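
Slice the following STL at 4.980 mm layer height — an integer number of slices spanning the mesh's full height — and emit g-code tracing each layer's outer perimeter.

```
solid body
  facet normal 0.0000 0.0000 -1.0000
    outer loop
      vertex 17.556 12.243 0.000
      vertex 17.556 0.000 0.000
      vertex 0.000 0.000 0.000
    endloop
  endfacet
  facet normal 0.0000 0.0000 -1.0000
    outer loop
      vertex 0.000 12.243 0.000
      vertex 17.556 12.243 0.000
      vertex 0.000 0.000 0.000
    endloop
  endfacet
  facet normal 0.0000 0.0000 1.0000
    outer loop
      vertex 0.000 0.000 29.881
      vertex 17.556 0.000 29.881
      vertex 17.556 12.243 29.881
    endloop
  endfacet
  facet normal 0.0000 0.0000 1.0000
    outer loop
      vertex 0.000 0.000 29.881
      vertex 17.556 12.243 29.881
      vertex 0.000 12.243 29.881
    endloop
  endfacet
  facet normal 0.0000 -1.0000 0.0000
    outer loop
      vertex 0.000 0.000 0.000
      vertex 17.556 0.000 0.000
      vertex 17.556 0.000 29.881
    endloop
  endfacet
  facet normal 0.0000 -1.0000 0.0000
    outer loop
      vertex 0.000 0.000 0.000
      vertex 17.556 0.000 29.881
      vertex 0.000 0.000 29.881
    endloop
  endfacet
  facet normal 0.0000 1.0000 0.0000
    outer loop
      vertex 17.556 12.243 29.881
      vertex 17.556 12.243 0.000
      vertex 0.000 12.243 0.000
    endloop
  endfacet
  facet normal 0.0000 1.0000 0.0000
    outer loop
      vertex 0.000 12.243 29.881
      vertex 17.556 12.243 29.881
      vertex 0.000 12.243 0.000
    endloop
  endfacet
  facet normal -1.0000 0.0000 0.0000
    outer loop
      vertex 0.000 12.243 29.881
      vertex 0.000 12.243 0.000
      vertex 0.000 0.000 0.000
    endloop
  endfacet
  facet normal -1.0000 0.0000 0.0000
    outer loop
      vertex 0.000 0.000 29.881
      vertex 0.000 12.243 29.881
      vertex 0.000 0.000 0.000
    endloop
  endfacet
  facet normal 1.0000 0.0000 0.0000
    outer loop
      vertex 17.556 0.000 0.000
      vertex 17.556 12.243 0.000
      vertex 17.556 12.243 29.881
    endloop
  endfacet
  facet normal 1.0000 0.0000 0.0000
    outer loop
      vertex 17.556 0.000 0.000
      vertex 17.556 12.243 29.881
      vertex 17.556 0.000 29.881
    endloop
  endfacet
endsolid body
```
; perimeter-only toolpath
G21 ; units = mm
G90 ; absolute positioning
G28 ; home
; layer 1
G0 Z4.980
G0 X0.000 Y0.000
G1 X17.556 Y0.000
G1 X17.556 Y12.243
G1 X0.000 Y12.243
G1 X0.000 Y0.000
; layer 2
G0 Z9.960
G0 X0.000 Y0.000
G1 X17.556 Y0.000
G1 X17.556 Y12.243
G1 X0.000 Y12.243
G1 X0.000 Y0.000
; layer 3
G0 Z14.941
G0 X0.000 Y0.000
G1 X17.556 Y0.000
G1 X17.556 Y12.243
G1 X0.000 Y12.243
G1 X0.000 Y0.000
; layer 4
G0 Z19.921
G0 X0.000 Y0.000
G1 X17.556 Y0.000
G1 X17.556 Y12.243
G1 X0.000 Y12.243
G1 X0.000 Y0.000
; layer 5
G0 Z24.901
G0 X0.000 Y0.000
G1 X17.556 Y0.000
G1 X17.556 Y12.243
G1 X0.000 Y12.243
G1 X0.000 Y0.000
; layer 6
G0 Z29.881
G0 X0.000 Y0.000
G1 X17.556 Y0.000
G1 X17.556 Y12.243
G1 X0.000 Y12.243
G1 X0.000 Y0.000
M2 ; end

The solid is a rectangular box, roughly 17.6 × 12.2 mm footprint and 29.9 mm tall. Slicing at Δz = 4.980 mm — 6 equal slices spanning the solid's height, so layer i sits at z = i·h/6 — gives 6 non-empty perimeters. Each is a 4-segment closed polygon; G0 lifts to the layer z and rapids to the start vertex, then G1 traces the edges.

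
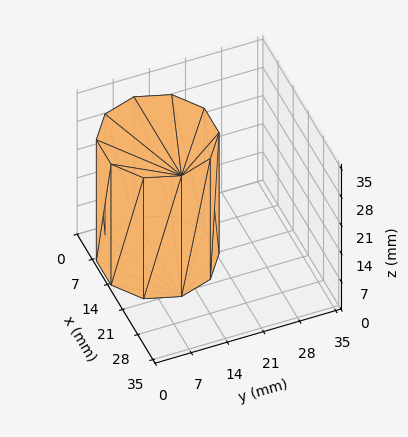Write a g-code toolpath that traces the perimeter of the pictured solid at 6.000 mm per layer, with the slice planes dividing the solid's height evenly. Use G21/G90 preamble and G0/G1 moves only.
Reading the render: the shape is a regular 10-sided prism (a cylinder approximated with 10 flat sides), circumscribed radius ≈ 11 mm, height ≈ 30 mm (dimensions read to the nearest mm from the axis ticks). For the g-code, the solid's height is divided into equal slices at the stated Δz and each level perimeter traced with G1 moves after a G0 lift.

; perimeter-only toolpath
G21 ; units = mm
G90 ; absolute positioning
G28 ; home
; layer 1
G0 Z6.000
G0 X22.000 Y11.000
G1 X19.899 Y17.466
G1 X14.399 Y21.462
G1 X7.601 Y21.462
G1 X2.101 Y17.466
G1 X0.000 Y11.000
G1 X2.101 Y4.534
G1 X7.601 Y0.538
G1 X14.399 Y0.538
G1 X19.899 Y4.534
G1 X22.000 Y11.000
; layer 2
G0 Z12.000
G0 X22.000 Y11.000
G1 X19.899 Y17.466
G1 X14.399 Y21.462
G1 X7.601 Y21.462
G1 X2.101 Y17.466
G1 X0.000 Y11.000
G1 X2.101 Y4.534
G1 X7.601 Y0.538
G1 X14.399 Y0.538
G1 X19.899 Y4.534
G1 X22.000 Y11.000
; layer 3
G0 Z18.000
G0 X22.000 Y11.000
G1 X19.899 Y17.466
G1 X14.399 Y21.462
G1 X7.601 Y21.462
G1 X2.101 Y17.466
G1 X0.000 Y11.000
G1 X2.101 Y4.534
G1 X7.601 Y0.538
G1 X14.399 Y0.538
G1 X19.899 Y4.534
G1 X22.000 Y11.000
; layer 4
G0 Z24.000
G0 X22.000 Y11.000
G1 X19.899 Y17.466
G1 X14.399 Y21.462
G1 X7.601 Y21.462
G1 X2.101 Y17.466
G1 X0.000 Y11.000
G1 X2.101 Y4.534
G1 X7.601 Y0.538
G1 X14.399 Y0.538
G1 X19.899 Y4.534
G1 X22.000 Y11.000
; layer 5
G0 Z30.000
G0 X22.000 Y11.000
G1 X19.899 Y17.466
G1 X14.399 Y21.462
G1 X7.601 Y21.462
G1 X2.101 Y17.466
G1 X0.000 Y11.000
G1 X2.101 Y4.534
G1 X7.601 Y0.538
G1 X14.399 Y0.538
G1 X19.899 Y4.534
G1 X22.000 Y11.000
M2 ; end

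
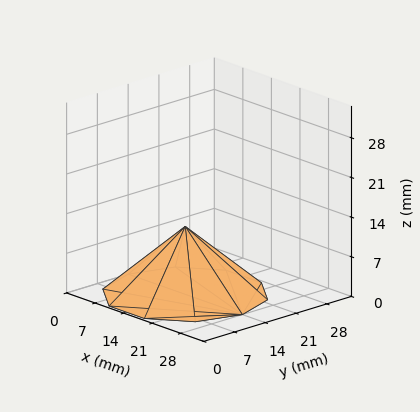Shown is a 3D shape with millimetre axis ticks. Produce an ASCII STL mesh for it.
Reading the render: the shape is a regular 10-sided pyramid, base circumscribed radius ≈ 14 mm, apex at z ≈ 12 mm (dimensions read to the nearest mm from the axis ticks). For the STL, each face is triangulated and given an outward normal.

solid part
  facet normal 0.0000 0.0000 -1.0000
    outer loop
      vertex 18.326 27.315 0.000
      vertex 25.326 22.229 0.000
      vertex 28.000 14.000 0.000
    endloop
  endfacet
  facet normal 0.0000 0.0000 -1.0000
    outer loop
      vertex 9.674 27.315 0.000
      vertex 18.326 27.315 0.000
      vertex 28.000 14.000 0.000
    endloop
  endfacet
  facet normal 0.0000 0.0000 -1.0000
    outer loop
      vertex 2.674 22.229 0.000
      vertex 9.674 27.315 0.000
      vertex 28.000 14.000 0.000
    endloop
  endfacet
  facet normal 0.0000 0.0000 -1.0000
    outer loop
      vertex 0.000 14.000 0.000
      vertex 2.674 22.229 0.000
      vertex 28.000 14.000 0.000
    endloop
  endfacet
  facet normal 0.0000 0.0000 -1.0000
    outer loop
      vertex 2.674 5.771 0.000
      vertex 0.000 14.000 0.000
      vertex 28.000 14.000 0.000
    endloop
  endfacet
  facet normal 0.0000 0.0000 -1.0000
    outer loop
      vertex 9.674 0.685 0.000
      vertex 2.674 5.771 0.000
      vertex 28.000 14.000 0.000
    endloop
  endfacet
  facet normal 0.0000 0.0000 -1.0000
    outer loop
      vertex 18.326 0.685 0.000
      vertex 9.674 0.685 0.000
      vertex 28.000 14.000 0.000
    endloop
  endfacet
  facet normal 0.0000 0.0000 -1.0000
    outer loop
      vertex 25.326 5.771 0.000
      vertex 18.326 0.685 0.000
      vertex 28.000 14.000 0.000
    endloop
  endfacet
  facet normal 0.6367 0.2069 0.7428
    outer loop
      vertex 28.000 14.000 0.000
      vertex 25.326 22.229 0.000
      vertex 14.000 14.000 12.000
    endloop
  endfacet
  facet normal 0.3935 0.5416 0.7428
    outer loop
      vertex 25.326 22.229 0.000
      vertex 18.326 27.315 0.000
      vertex 14.000 14.000 12.000
    endloop
  endfacet
  facet normal 0.0000 0.6695 0.7428
    outer loop
      vertex 18.326 27.315 0.000
      vertex 9.674 27.315 0.000
      vertex 14.000 14.000 12.000
    endloop
  endfacet
  facet normal -0.3935 0.5416 0.7428
    outer loop
      vertex 9.674 27.315 0.000
      vertex 2.674 22.229 0.000
      vertex 14.000 14.000 12.000
    endloop
  endfacet
  facet normal -0.6367 0.2069 0.7428
    outer loop
      vertex 2.674 22.229 0.000
      vertex 0.000 14.000 0.000
      vertex 14.000 14.000 12.000
    endloop
  endfacet
  facet normal -0.6367 -0.2069 0.7428
    outer loop
      vertex 0.000 14.000 0.000
      vertex 2.674 5.771 0.000
      vertex 14.000 14.000 12.000
    endloop
  endfacet
  facet normal -0.3935 -0.5416 0.7428
    outer loop
      vertex 2.674 5.771 0.000
      vertex 9.674 0.685 0.000
      vertex 14.000 14.000 12.000
    endloop
  endfacet
  facet normal 0.0000 -0.6695 0.7428
    outer loop
      vertex 9.674 0.685 0.000
      vertex 18.326 0.685 0.000
      vertex 14.000 14.000 12.000
    endloop
  endfacet
  facet normal 0.3935 -0.5416 0.7428
    outer loop
      vertex 18.326 0.685 0.000
      vertex 25.326 5.771 0.000
      vertex 14.000 14.000 12.000
    endloop
  endfacet
  facet normal 0.6367 -0.2069 0.7428
    outer loop
      vertex 25.326 5.771 0.000
      vertex 28.000 14.000 0.000
      vertex 14.000 14.000 12.000
    endloop
  endfacet
endsolid part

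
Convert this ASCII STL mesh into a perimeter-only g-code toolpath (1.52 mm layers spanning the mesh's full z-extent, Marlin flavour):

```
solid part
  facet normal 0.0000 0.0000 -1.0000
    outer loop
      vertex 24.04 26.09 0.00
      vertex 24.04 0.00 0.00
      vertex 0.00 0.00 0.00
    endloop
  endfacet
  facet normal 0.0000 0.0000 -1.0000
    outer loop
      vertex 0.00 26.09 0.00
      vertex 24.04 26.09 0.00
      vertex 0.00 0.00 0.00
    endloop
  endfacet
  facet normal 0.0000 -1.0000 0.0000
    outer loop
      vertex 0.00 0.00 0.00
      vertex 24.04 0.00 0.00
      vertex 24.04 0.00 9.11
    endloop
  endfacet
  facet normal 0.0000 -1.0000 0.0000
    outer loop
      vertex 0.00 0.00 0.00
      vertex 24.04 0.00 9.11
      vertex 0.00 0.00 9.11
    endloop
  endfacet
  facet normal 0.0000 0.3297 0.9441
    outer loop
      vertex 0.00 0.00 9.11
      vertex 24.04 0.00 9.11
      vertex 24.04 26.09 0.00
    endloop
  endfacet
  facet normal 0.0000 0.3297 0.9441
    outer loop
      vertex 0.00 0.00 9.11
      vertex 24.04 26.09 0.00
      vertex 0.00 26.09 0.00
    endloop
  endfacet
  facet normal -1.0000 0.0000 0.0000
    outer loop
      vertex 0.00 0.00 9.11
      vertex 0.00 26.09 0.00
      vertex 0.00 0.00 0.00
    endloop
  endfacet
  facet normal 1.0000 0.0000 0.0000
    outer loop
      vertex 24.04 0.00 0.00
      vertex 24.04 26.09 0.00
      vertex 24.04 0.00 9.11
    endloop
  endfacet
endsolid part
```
; perimeter-only toolpath
G21 ; units = mm
G90 ; absolute positioning
G28 ; home
; layer 1
G0 Z1.52
G0 X0.00 Y0.00
G1 X24.04 Y0.00
G1 X24.04 Y21.74
G1 X0.00 Y21.74
G1 X0.00 Y0.00
; layer 2
G0 Z3.04
G0 X0.00 Y0.00
G1 X24.04 Y0.00
G1 X24.04 Y17.39
G1 X0.00 Y17.39
G1 X0.00 Y0.00
; layer 3
G0 Z4.55
G0 X0.00 Y0.00
G1 X24.04 Y0.00
G1 X24.04 Y13.04
G1 X0.00 Y13.04
G1 X0.00 Y0.00
; layer 4
G0 Z6.07
G0 X0.00 Y0.00
G1 X24.04 Y0.00
G1 X24.04 Y8.70
G1 X0.00 Y8.70
G1 X0.00 Y0.00
; layer 5
G0 Z7.59
G0 X0.00 Y0.00
G1 X24.04 Y0.00
G1 X24.04 Y4.35
G1 X0.00 Y4.35
G1 X0.00 Y0.00
M2 ; end

The solid is a wedge (ramp): 24 × 26.1 mm base, rising to 9.11 mm along the y=0 edge and sloping linearly to z=0 at y=26.1. Slicing at Δz = 1.52 mm — 6 equal slices spanning the solid's height, so layer i sits at z = i·h/6 — gives 5 non-empty perimeters. Each is a 4-segment closed polygon; G0 lifts to the layer z and rapids to the start vertex, then G1 traces the edges. The cross-section shrinks linearly with z (the slice at the apex is degenerate and omitted).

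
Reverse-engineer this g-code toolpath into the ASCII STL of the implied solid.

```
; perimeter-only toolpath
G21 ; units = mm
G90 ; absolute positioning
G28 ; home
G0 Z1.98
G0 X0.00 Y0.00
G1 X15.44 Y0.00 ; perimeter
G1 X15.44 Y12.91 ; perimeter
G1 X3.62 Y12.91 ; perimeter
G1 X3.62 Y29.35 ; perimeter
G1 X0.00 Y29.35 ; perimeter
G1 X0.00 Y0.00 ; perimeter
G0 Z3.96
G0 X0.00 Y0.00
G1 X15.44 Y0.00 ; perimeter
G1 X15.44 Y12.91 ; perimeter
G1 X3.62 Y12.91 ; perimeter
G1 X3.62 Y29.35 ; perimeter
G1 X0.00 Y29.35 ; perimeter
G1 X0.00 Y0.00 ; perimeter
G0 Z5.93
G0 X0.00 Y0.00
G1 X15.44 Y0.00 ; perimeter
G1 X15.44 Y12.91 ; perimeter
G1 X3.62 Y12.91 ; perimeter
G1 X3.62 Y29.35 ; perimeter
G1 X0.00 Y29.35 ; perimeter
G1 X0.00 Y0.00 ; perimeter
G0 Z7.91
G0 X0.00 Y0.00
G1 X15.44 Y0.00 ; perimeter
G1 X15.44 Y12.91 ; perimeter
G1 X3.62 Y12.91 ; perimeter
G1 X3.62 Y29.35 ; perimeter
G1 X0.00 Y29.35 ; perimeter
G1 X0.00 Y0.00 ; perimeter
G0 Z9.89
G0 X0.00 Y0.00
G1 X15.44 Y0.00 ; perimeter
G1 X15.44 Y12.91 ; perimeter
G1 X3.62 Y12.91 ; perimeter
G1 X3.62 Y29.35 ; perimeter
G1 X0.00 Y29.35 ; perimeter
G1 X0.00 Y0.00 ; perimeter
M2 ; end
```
solid part
  facet normal 0.0000 0.0000 -1.0000
    outer loop
      vertex 15.44 12.91 0.00
      vertex 15.44 0.00 0.00
      vertex 0.00 0.00 0.00
    endloop
  endfacet
  facet normal 0.0000 0.0000 -1.0000
    outer loop
      vertex 3.62 12.91 0.00
      vertex 15.44 12.91 0.00
      vertex 0.00 0.00 0.00
    endloop
  endfacet
  facet normal 0.0000 0.0000 -1.0000
    outer loop
      vertex 3.62 29.35 0.00
      vertex 3.62 12.91 0.00
      vertex 0.00 0.00 0.00
    endloop
  endfacet
  facet normal 0.0000 0.0000 -1.0000
    outer loop
      vertex 0.00 29.35 0.00
      vertex 3.62 29.35 0.00
      vertex 0.00 0.00 0.00
    endloop
  endfacet
  facet normal 0.0000 0.0000 1.0000
    outer loop
      vertex 0.00 0.00 9.89
      vertex 15.44 0.00 9.89
      vertex 15.44 12.91 9.89
    endloop
  endfacet
  facet normal 0.0000 0.0000 1.0000
    outer loop
      vertex 0.00 0.00 9.89
      vertex 15.44 12.91 9.89
      vertex 3.62 12.91 9.89
    endloop
  endfacet
  facet normal 0.0000 0.0000 1.0000
    outer loop
      vertex 0.00 0.00 9.89
      vertex 3.62 12.91 9.89
      vertex 3.62 29.35 9.89
    endloop
  endfacet
  facet normal 0.0000 0.0000 1.0000
    outer loop
      vertex 0.00 0.00 9.89
      vertex 3.62 29.35 9.89
      vertex 0.00 29.35 9.89
    endloop
  endfacet
  facet normal 0.0000 -1.0000 0.0000
    outer loop
      vertex 0.00 0.00 0.00
      vertex 15.44 0.00 0.00
      vertex 15.44 0.00 9.89
    endloop
  endfacet
  facet normal 0.0000 -1.0000 0.0000
    outer loop
      vertex 0.00 0.00 0.00
      vertex 15.44 0.00 9.89
      vertex 0.00 0.00 9.89
    endloop
  endfacet
  facet normal 1.0000 0.0000 0.0000
    outer loop
      vertex 15.44 0.00 0.00
      vertex 15.44 12.91 0.00
      vertex 15.44 12.91 9.89
    endloop
  endfacet
  facet normal 1.0000 0.0000 0.0000
    outer loop
      vertex 15.44 0.00 0.00
      vertex 15.44 12.91 9.89
      vertex 15.44 0.00 9.89
    endloop
  endfacet
  facet normal 0.0000 1.0000 0.0000
    outer loop
      vertex 15.44 12.91 0.00
      vertex 3.62 12.91 0.00
      vertex 3.62 12.91 9.89
    endloop
  endfacet
  facet normal 0.0000 1.0000 0.0000
    outer loop
      vertex 15.44 12.91 0.00
      vertex 3.62 12.91 9.89
      vertex 15.44 12.91 9.89
    endloop
  endfacet
  facet normal 1.0000 0.0000 0.0000
    outer loop
      vertex 3.62 12.91 0.00
      vertex 3.62 29.35 0.00
      vertex 3.62 29.35 9.89
    endloop
  endfacet
  facet normal 1.0000 0.0000 0.0000
    outer loop
      vertex 3.62 12.91 0.00
      vertex 3.62 29.35 9.89
      vertex 3.62 12.91 9.89
    endloop
  endfacet
  facet normal 0.0000 1.0000 0.0000
    outer loop
      vertex 3.62 29.35 0.00
      vertex 0.00 29.35 0.00
      vertex 0.00 29.35 9.89
    endloop
  endfacet
  facet normal 0.0000 1.0000 0.0000
    outer loop
      vertex 3.62 29.35 0.00
      vertex 0.00 29.35 9.89
      vertex 3.62 29.35 9.89
    endloop
  endfacet
  facet normal -1.0000 0.0000 0.0000
    outer loop
      vertex 0.00 29.35 0.00
      vertex 0.00 0.00 0.00
      vertex 0.00 0.00 9.89
    endloop
  endfacet
  facet normal -1.0000 0.0000 0.0000
    outer loop
      vertex 0.00 29.35 0.00
      vertex 0.00 0.00 9.89
      vertex 0.00 29.35 9.89
    endloop
  endfacet
endsolid part

The G0 Z moves step by Δz≈1.98 mm. Every layer's G1 loop is the same polygon, so the solid is a straight extrusion of it from z=0 to z≈9.89. Closing with flat bottom and top caps and triangulating gives 20 facets — an L-shaped prism: outer 15.4 × 29.4 mm, arm thicknesses ≈ 12.9 mm (horizontal) and 3.62 mm (vertical), extruded 9.89 mm in z.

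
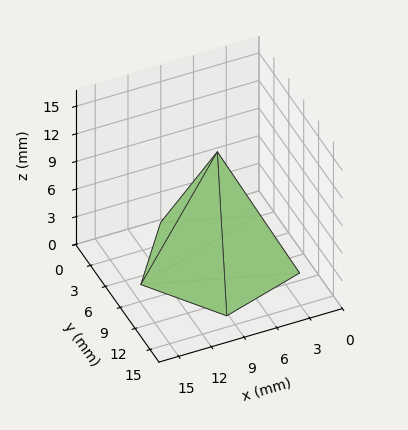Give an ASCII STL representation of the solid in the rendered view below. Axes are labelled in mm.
Reading the render: the shape is a regular 5-sided pyramid, base circumscribed radius ≈ 7 mm, apex at z ≈ 12 mm (dimensions read to the nearest mm from the axis ticks). For the STL, each face is triangulated and given an outward normal.

solid part
  facet normal 0.0000 0.0000 -1.0000
    outer loop
      vertex 1.34 11.11 0.00
      vertex 9.16 13.66 0.00
      vertex 14.00 7.00 0.00
    endloop
  endfacet
  facet normal 0.0000 0.0000 -1.0000
    outer loop
      vertex 1.34 2.89 0.00
      vertex 1.34 11.11 0.00
      vertex 14.00 7.00 0.00
    endloop
  endfacet
  facet normal 0.0000 0.0000 -1.0000
    outer loop
      vertex 9.16 0.34 0.00
      vertex 1.34 2.89 0.00
      vertex 14.00 7.00 0.00
    endloop
  endfacet
  facet normal 0.7316 0.5317 0.4268
    outer loop
      vertex 14.00 7.00 0.00
      vertex 9.16 13.66 0.00
      vertex 7.00 7.00 12.00
    endloop
  endfacet
  facet normal -0.2804 0.8598 0.4267
    outer loop
      vertex 9.16 13.66 0.00
      vertex 1.34 11.11 0.00
      vertex 7.00 7.00 12.00
    endloop
  endfacet
  facet normal -0.9044 0.0000 0.4266
    outer loop
      vertex 1.34 11.11 0.00
      vertex 1.34 2.89 0.00
      vertex 7.00 7.00 12.00
    endloop
  endfacet
  facet normal -0.2804 -0.8598 0.4267
    outer loop
      vertex 1.34 2.89 0.00
      vertex 9.16 0.34 0.00
      vertex 7.00 7.00 12.00
    endloop
  endfacet
  facet normal 0.7316 -0.5317 0.4268
    outer loop
      vertex 9.16 0.34 0.00
      vertex 14.00 7.00 0.00
      vertex 7.00 7.00 12.00
    endloop
  endfacet
endsolid part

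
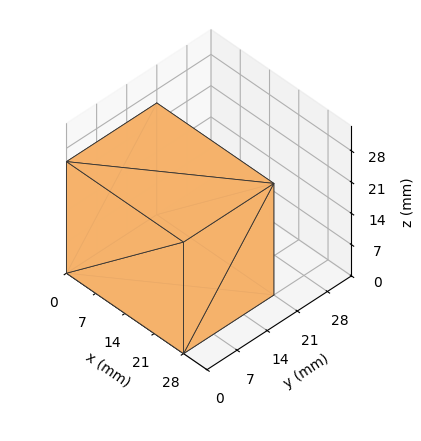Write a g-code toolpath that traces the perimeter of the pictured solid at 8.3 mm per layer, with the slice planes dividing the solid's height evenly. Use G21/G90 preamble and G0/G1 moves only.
Reading the render: the shape is a rectangular box, roughly 28 × 21 mm footprint and 25 mm tall (dimensions read to the nearest mm from the axis ticks). For the g-code, the solid's height is divided into equal slices at the stated Δz and each level perimeter traced with G1 moves after a G0 lift.

; perimeter-only toolpath
G21 ; units = mm
G90 ; absolute positioning
G28 ; home
; layer 1
G0 Z8.3
G0 X0.0 Y0.0
G1 X28.0 Y0.0
G1 X28.0 Y21.0
G1 X0.0 Y21.0
G1 X0.0 Y0.0
; layer 2
G0 Z16.7
G0 X0.0 Y0.0
G1 X28.0 Y0.0
G1 X28.0 Y21.0
G1 X0.0 Y21.0
G1 X0.0 Y0.0
; layer 3
G0 Z25.0
G0 X0.0 Y0.0
G1 X28.0 Y0.0
G1 X28.0 Y21.0
G1 X0.0 Y21.0
G1 X0.0 Y0.0
M2 ; end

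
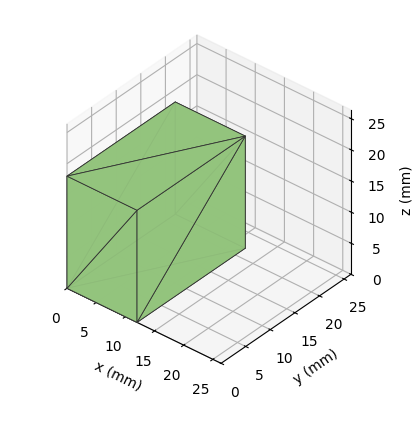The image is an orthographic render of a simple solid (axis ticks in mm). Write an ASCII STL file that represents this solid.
Reading the render: the shape is a rectangular box, roughly 12 × 22 mm footprint and 18 mm tall (dimensions read to the nearest mm from the axis ticks). For the STL, each face is triangulated and given an outward normal.

solid part
  facet normal 0.0000 0.0000 -1.0000
    outer loop
      vertex 12.00 22.00 0.00
      vertex 12.00 0.00 0.00
      vertex 0.00 0.00 0.00
    endloop
  endfacet
  facet normal 0.0000 0.0000 -1.0000
    outer loop
      vertex 0.00 22.00 0.00
      vertex 12.00 22.00 0.00
      vertex 0.00 0.00 0.00
    endloop
  endfacet
  facet normal 0.0000 0.0000 1.0000
    outer loop
      vertex 0.00 0.00 18.00
      vertex 12.00 0.00 18.00
      vertex 12.00 22.00 18.00
    endloop
  endfacet
  facet normal 0.0000 0.0000 1.0000
    outer loop
      vertex 0.00 0.00 18.00
      vertex 12.00 22.00 18.00
      vertex 0.00 22.00 18.00
    endloop
  endfacet
  facet normal 0.0000 -1.0000 0.0000
    outer loop
      vertex 0.00 0.00 0.00
      vertex 12.00 0.00 0.00
      vertex 12.00 0.00 18.00
    endloop
  endfacet
  facet normal 0.0000 -1.0000 0.0000
    outer loop
      vertex 0.00 0.00 0.00
      vertex 12.00 0.00 18.00
      vertex 0.00 0.00 18.00
    endloop
  endfacet
  facet normal 0.0000 1.0000 0.0000
    outer loop
      vertex 12.00 22.00 18.00
      vertex 12.00 22.00 0.00
      vertex 0.00 22.00 0.00
    endloop
  endfacet
  facet normal 0.0000 1.0000 0.0000
    outer loop
      vertex 0.00 22.00 18.00
      vertex 12.00 22.00 18.00
      vertex 0.00 22.00 0.00
    endloop
  endfacet
  facet normal -1.0000 0.0000 0.0000
    outer loop
      vertex 0.00 22.00 18.00
      vertex 0.00 22.00 0.00
      vertex 0.00 0.00 0.00
    endloop
  endfacet
  facet normal -1.0000 0.0000 0.0000
    outer loop
      vertex 0.00 0.00 18.00
      vertex 0.00 22.00 18.00
      vertex 0.00 0.00 0.00
    endloop
  endfacet
  facet normal 1.0000 0.0000 0.0000
    outer loop
      vertex 12.00 0.00 0.00
      vertex 12.00 22.00 0.00
      vertex 12.00 22.00 18.00
    endloop
  endfacet
  facet normal 1.0000 0.0000 0.0000
    outer loop
      vertex 12.00 0.00 0.00
      vertex 12.00 22.00 18.00
      vertex 12.00 0.00 18.00
    endloop
  endfacet
endsolid part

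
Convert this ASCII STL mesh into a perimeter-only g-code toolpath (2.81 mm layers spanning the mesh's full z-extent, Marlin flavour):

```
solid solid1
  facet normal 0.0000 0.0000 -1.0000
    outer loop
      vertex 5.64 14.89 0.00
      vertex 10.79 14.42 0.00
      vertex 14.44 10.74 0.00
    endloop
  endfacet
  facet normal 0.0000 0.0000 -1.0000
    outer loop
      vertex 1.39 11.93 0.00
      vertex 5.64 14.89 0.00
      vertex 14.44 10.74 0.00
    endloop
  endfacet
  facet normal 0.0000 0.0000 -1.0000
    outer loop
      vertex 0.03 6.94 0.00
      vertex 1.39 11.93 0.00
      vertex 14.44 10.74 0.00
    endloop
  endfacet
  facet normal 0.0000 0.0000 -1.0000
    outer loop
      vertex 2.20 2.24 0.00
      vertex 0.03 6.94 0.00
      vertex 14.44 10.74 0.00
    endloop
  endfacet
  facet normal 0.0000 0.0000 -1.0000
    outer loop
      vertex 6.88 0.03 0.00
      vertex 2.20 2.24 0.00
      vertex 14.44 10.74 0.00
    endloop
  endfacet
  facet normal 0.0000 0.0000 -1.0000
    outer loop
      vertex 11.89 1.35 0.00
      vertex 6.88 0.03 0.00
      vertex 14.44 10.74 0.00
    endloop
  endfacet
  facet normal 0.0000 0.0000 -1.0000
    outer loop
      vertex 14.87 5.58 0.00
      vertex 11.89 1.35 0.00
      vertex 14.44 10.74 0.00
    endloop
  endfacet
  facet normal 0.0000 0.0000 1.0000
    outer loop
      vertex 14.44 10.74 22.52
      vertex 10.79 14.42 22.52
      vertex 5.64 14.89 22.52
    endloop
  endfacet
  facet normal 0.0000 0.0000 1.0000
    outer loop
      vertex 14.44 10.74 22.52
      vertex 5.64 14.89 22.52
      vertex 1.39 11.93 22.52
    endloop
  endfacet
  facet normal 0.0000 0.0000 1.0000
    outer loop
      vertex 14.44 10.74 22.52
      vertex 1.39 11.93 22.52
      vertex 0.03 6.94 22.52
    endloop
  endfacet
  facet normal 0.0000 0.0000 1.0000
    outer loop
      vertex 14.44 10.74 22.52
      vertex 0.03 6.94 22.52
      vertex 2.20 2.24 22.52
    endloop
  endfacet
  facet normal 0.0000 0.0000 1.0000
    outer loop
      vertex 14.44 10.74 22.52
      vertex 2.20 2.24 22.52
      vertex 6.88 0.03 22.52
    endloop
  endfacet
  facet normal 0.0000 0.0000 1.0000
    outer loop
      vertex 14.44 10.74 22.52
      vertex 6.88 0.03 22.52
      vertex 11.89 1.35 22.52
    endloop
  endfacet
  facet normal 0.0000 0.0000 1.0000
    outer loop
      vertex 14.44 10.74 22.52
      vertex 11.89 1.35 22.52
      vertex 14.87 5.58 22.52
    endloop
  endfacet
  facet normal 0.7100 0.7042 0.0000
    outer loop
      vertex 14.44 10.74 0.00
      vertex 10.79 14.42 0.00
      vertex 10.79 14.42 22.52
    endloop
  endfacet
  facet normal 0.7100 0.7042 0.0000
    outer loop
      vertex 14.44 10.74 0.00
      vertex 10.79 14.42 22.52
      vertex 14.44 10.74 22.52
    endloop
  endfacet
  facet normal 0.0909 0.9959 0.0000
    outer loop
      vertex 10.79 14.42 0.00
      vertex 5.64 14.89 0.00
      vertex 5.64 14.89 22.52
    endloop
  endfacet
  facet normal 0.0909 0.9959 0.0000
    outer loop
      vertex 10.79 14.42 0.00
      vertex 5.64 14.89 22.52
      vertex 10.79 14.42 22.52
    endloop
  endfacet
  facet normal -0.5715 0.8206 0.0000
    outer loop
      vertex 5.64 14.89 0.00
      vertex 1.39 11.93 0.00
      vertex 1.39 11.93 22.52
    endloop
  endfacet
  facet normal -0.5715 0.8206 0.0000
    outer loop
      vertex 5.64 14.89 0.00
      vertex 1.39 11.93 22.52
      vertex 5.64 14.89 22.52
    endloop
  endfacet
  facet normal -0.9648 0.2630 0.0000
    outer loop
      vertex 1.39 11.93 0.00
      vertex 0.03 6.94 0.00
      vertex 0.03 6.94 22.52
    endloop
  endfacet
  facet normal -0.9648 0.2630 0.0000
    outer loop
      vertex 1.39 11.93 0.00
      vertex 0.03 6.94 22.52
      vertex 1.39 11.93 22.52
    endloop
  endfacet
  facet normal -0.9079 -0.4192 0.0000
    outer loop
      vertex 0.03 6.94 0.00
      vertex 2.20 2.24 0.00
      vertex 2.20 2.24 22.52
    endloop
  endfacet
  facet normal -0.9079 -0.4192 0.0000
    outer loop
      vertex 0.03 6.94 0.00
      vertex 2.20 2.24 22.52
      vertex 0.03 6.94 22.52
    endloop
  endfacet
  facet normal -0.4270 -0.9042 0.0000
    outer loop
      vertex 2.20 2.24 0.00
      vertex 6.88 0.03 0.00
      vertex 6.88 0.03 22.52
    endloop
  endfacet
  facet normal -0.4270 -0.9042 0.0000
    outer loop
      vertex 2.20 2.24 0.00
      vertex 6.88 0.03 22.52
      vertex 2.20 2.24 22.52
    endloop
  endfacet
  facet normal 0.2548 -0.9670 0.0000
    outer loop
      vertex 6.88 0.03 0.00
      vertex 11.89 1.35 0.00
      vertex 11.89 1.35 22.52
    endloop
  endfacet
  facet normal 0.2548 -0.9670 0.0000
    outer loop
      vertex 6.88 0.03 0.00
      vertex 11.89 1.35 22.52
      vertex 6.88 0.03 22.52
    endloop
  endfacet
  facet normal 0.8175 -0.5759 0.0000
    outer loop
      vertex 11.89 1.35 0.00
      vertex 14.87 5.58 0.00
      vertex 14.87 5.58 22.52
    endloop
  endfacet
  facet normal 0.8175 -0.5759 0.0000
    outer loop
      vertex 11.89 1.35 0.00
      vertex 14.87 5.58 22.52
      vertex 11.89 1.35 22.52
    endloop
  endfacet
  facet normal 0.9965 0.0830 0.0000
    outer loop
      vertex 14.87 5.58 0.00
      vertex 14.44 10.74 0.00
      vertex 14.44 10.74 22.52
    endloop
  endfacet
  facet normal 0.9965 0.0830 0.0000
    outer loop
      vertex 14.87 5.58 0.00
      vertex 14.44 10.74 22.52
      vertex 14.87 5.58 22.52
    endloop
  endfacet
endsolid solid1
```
; perimeter-only toolpath
G21 ; units = mm
G90 ; absolute positioning
G28 ; home
; layer 1
G0 Z2.81
G0 X14.44 Y10.74
G1 X10.79 Y14.42
G1 X5.64 Y14.89
G1 X1.39 Y11.93
G1 X0.03 Y6.94
G1 X2.20 Y2.24
G1 X6.88 Y0.03
G1 X11.89 Y1.35
G1 X14.87 Y5.58
G1 X14.44 Y10.74
; layer 2
G0 Z5.63
G0 X14.44 Y10.74
G1 X10.79 Y14.42
G1 X5.64 Y14.89
G1 X1.39 Y11.93
G1 X0.03 Y6.94
G1 X2.20 Y2.24
G1 X6.88 Y0.03
G1 X11.89 Y1.35
G1 X14.87 Y5.58
G1 X14.44 Y10.74
; layer 3
G0 Z8.45
G0 X14.44 Y10.74
G1 X10.79 Y14.42
G1 X5.64 Y14.89
G1 X1.39 Y11.93
G1 X0.03 Y6.94
G1 X2.20 Y2.24
G1 X6.88 Y0.03
G1 X11.89 Y1.35
G1 X14.87 Y5.58
G1 X14.44 Y10.74
; layer 4
G0 Z11.26
G0 X14.44 Y10.74
G1 X10.79 Y14.42
G1 X5.64 Y14.89
G1 X1.39 Y11.93
G1 X0.03 Y6.94
G1 X2.20 Y2.24
G1 X6.88 Y0.03
G1 X11.89 Y1.35
G1 X14.87 Y5.58
G1 X14.44 Y10.74
; layer 5
G0 Z14.07
G0 X14.44 Y10.74
G1 X10.79 Y14.42
G1 X5.64 Y14.89
G1 X1.39 Y11.93
G1 X0.03 Y6.94
G1 X2.20 Y2.24
G1 X6.88 Y0.03
G1 X11.89 Y1.35
G1 X14.87 Y5.58
G1 X14.44 Y10.74
; layer 6
G0 Z16.89
G0 X14.44 Y10.74
G1 X10.79 Y14.42
G1 X5.64 Y14.89
G1 X1.39 Y11.93
G1 X0.03 Y6.94
G1 X2.20 Y2.24
G1 X6.88 Y0.03
G1 X11.89 Y1.35
G1 X14.87 Y5.58
G1 X14.44 Y10.74
; layer 7
G0 Z19.70
G0 X14.44 Y10.74
G1 X10.79 Y14.42
G1 X5.64 Y14.89
G1 X1.39 Y11.93
G1 X0.03 Y6.94
G1 X2.20 Y2.24
G1 X6.88 Y0.03
G1 X11.89 Y1.35
G1 X14.87 Y5.58
G1 X14.44 Y10.74
; layer 8
G0 Z22.52
G0 X14.44 Y10.74
G1 X10.79 Y14.42
G1 X5.64 Y14.89
G1 X1.39 Y11.93
G1 X0.03 Y6.94
G1 X2.20 Y2.24
G1 X6.88 Y0.03
G1 X11.89 Y1.35
G1 X14.87 Y5.58
G1 X14.44 Y10.74
M2 ; end

The solid is a regular 9-sided prism (a cylinder approximated with 9 flat sides), circumscribed radius ≈ 7.57 mm, height ≈ 22.5 mm. Slicing at Δz = 2.81 mm — 8 equal slices spanning the solid's height, so layer i sits at z = i·h/8 — gives 8 non-empty perimeters. Each is a 9-segment closed polygon; G0 lifts to the layer z and rapids to the start vertex, then G1 traces the edges.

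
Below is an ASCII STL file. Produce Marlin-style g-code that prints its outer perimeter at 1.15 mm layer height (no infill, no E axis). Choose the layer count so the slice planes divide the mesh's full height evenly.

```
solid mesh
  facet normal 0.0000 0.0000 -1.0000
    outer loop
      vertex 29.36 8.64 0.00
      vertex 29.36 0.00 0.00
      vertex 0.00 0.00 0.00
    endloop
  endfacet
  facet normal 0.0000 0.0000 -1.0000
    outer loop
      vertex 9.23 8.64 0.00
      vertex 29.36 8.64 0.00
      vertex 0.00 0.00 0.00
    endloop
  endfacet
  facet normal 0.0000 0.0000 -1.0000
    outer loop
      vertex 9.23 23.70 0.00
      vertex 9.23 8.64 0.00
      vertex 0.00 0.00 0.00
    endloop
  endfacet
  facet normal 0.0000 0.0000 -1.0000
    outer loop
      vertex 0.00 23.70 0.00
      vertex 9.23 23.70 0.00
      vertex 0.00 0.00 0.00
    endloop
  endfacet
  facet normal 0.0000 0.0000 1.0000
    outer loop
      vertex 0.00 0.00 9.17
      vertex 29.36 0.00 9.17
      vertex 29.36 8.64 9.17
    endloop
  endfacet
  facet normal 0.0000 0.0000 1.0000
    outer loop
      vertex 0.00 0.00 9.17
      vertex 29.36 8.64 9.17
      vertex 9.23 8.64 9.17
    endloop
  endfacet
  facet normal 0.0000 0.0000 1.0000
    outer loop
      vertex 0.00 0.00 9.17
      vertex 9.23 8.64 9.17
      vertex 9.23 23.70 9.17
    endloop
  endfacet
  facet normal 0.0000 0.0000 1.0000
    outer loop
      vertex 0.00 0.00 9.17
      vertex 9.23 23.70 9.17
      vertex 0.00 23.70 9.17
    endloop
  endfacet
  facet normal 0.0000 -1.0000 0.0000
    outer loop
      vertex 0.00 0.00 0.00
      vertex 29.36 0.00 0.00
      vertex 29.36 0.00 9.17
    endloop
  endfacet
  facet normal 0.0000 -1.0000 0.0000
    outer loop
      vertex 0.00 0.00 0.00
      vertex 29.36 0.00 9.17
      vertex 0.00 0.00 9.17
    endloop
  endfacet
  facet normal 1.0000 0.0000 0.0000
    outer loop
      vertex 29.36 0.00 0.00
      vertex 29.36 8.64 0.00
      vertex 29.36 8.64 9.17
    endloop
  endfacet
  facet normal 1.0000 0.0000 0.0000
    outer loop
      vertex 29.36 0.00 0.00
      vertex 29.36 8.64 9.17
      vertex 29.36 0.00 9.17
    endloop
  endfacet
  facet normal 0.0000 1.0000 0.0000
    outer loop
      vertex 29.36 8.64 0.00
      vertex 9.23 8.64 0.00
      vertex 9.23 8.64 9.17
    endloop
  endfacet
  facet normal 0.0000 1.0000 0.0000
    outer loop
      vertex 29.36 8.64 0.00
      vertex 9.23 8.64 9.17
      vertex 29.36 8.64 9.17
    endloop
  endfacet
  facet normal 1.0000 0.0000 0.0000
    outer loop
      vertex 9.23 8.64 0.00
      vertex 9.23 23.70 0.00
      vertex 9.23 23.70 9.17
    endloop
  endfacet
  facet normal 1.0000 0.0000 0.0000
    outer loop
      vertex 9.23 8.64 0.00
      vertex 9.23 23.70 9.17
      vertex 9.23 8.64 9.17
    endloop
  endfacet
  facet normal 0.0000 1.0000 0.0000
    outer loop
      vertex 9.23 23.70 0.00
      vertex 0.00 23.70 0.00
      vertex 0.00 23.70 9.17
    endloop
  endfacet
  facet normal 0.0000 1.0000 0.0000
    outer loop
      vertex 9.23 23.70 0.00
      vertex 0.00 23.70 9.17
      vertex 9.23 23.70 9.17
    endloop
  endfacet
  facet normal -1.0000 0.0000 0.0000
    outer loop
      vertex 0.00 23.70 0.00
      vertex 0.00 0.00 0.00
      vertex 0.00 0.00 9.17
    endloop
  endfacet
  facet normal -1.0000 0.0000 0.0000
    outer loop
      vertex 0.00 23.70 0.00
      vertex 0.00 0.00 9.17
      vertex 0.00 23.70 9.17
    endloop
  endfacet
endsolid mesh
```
; perimeter-only toolpath
G21 ; units = mm
G90 ; absolute positioning
G28 ; home
; layer 1
G0 Z1.15
G0 X0.00 Y0.00
G1 X29.36 Y0.00
G1 X29.36 Y8.64
G1 X9.23 Y8.64
G1 X9.23 Y23.70
G1 X0.00 Y23.70
G1 X0.00 Y0.00
; layer 2
G0 Z2.29
G0 X0.00 Y0.00
G1 X29.36 Y0.00
G1 X29.36 Y8.64
G1 X9.23 Y8.64
G1 X9.23 Y23.70
G1 X0.00 Y23.70
G1 X0.00 Y0.00
; layer 3
G0 Z3.44
G0 X0.00 Y0.00
G1 X29.36 Y0.00
G1 X29.36 Y8.64
G1 X9.23 Y8.64
G1 X9.23 Y23.70
G1 X0.00 Y23.70
G1 X0.00 Y0.00
; layer 4
G0 Z4.58
G0 X0.00 Y0.00
G1 X29.36 Y0.00
G1 X29.36 Y8.64
G1 X9.23 Y8.64
G1 X9.23 Y23.70
G1 X0.00 Y23.70
G1 X0.00 Y0.00
; layer 5
G0 Z5.73
G0 X0.00 Y0.00
G1 X29.36 Y0.00
G1 X29.36 Y8.64
G1 X9.23 Y8.64
G1 X9.23 Y23.70
G1 X0.00 Y23.70
G1 X0.00 Y0.00
; layer 6
G0 Z6.88
G0 X0.00 Y0.00
G1 X29.36 Y0.00
G1 X29.36 Y8.64
G1 X9.23 Y8.64
G1 X9.23 Y23.70
G1 X0.00 Y23.70
G1 X0.00 Y0.00
; layer 7
G0 Z8.02
G0 X0.00 Y0.00
G1 X29.36 Y0.00
G1 X29.36 Y8.64
G1 X9.23 Y8.64
G1 X9.23 Y23.70
G1 X0.00 Y23.70
G1 X0.00 Y0.00
; layer 8
G0 Z9.17
G0 X0.00 Y0.00
G1 X29.36 Y0.00
G1 X29.36 Y8.64
G1 X9.23 Y8.64
G1 X9.23 Y23.70
G1 X0.00 Y23.70
G1 X0.00 Y0.00
M2 ; end

The solid is an L-shaped prism: outer 29.4 × 23.7 mm, arm thicknesses ≈ 8.64 mm (horizontal) and 9.23 mm (vertical), extruded 9.17 mm in z. Slicing at Δz = 1.15 mm — 8 equal slices spanning the solid's height, so layer i sits at z = i·h/8 — gives 8 non-empty perimeters. Each is a 6-segment closed polygon; G0 lifts to the layer z and rapids to the start vertex, then G1 traces the edges.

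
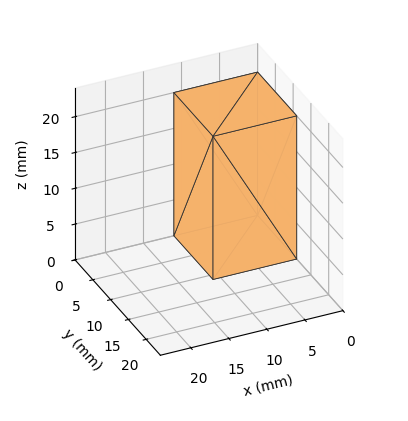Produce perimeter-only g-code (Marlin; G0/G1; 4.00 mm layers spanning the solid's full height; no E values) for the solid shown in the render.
Reading the render: the shape is a rectangular box, roughly 11 × 11 mm footprint and 20 mm tall (dimensions read to the nearest mm from the axis ticks). For the g-code, the solid's height is divided into equal slices at the stated Δz and each level perimeter traced with G1 moves after a G0 lift.

; perimeter-only toolpath
G21 ; units = mm
G90 ; absolute positioning
G28 ; home
; layer 1
G0 Z4.00
G0 X0.00 Y0.00
G1 X11.00 Y0.00
G1 X11.00 Y11.00
G1 X0.00 Y11.00
G1 X0.00 Y0.00
; layer 2
G0 Z8.00
G0 X0.00 Y0.00
G1 X11.00 Y0.00
G1 X11.00 Y11.00
G1 X0.00 Y11.00
G1 X0.00 Y0.00
; layer 3
G0 Z12.00
G0 X0.00 Y0.00
G1 X11.00 Y0.00
G1 X11.00 Y11.00
G1 X0.00 Y11.00
G1 X0.00 Y0.00
; layer 4
G0 Z16.00
G0 X0.00 Y0.00
G1 X11.00 Y0.00
G1 X11.00 Y11.00
G1 X0.00 Y11.00
G1 X0.00 Y0.00
; layer 5
G0 Z20.00
G0 X0.00 Y0.00
G1 X11.00 Y0.00
G1 X11.00 Y11.00
G1 X0.00 Y11.00
G1 X0.00 Y0.00
M2 ; end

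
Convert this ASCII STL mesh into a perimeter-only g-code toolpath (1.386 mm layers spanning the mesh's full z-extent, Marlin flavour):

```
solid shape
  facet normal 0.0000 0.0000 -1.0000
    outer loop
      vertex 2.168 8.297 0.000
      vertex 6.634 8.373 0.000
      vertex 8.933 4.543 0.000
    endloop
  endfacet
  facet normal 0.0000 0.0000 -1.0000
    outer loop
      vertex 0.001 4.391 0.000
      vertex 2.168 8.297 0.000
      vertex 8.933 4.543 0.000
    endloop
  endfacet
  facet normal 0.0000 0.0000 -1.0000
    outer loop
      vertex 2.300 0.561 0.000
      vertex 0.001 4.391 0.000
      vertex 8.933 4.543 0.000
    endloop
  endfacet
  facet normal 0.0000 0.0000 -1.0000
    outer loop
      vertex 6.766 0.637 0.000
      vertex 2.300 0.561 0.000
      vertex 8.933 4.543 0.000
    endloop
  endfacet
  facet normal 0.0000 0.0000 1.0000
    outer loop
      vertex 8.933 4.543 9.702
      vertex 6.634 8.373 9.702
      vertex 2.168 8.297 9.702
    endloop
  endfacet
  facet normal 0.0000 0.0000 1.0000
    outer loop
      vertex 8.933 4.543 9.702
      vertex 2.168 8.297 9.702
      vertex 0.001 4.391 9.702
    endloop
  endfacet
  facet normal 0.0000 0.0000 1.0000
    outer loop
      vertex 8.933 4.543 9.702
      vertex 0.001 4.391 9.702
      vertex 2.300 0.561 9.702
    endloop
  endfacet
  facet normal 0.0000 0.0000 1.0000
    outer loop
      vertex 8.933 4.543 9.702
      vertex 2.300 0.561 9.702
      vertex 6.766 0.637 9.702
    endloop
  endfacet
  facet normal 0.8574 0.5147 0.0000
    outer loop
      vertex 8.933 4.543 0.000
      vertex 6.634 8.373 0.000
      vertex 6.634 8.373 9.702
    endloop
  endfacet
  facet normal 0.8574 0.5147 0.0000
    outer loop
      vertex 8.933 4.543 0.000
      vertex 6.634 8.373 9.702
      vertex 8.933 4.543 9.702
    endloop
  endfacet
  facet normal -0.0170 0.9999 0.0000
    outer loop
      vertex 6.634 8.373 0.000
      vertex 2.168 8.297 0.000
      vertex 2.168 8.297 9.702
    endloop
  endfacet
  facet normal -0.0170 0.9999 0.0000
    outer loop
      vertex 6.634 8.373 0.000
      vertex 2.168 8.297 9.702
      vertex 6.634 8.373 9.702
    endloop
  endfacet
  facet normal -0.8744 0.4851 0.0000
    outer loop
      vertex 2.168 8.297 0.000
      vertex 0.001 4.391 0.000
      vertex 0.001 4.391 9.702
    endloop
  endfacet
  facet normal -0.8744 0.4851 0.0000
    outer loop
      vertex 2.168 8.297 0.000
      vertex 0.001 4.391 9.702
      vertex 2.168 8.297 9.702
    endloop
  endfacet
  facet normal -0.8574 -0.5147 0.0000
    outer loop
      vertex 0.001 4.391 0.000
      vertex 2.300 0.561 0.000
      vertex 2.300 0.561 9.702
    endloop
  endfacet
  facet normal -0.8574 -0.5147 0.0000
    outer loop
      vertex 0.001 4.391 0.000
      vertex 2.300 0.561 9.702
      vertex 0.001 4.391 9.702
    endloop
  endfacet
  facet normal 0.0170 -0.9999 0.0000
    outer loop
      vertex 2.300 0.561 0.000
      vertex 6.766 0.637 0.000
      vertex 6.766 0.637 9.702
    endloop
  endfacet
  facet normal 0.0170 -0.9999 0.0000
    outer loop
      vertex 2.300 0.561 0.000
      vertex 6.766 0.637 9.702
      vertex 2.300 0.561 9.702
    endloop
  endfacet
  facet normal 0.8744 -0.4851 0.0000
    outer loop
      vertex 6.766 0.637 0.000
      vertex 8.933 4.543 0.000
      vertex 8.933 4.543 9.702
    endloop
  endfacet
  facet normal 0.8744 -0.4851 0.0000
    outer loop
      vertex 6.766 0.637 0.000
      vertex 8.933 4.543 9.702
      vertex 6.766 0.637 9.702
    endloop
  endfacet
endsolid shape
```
; perimeter-only toolpath
G21 ; units = mm
G90 ; absolute positioning
G28 ; home
; layer 1
G0 Z1.386
G0 X8.933 Y4.543
G1 X6.634 Y8.373
G1 X2.168 Y8.297
G1 X0.001 Y4.391
G1 X2.300 Y0.561
G1 X6.766 Y0.637
G1 X8.933 Y4.543
; layer 2
G0 Z2.772
G0 X8.933 Y4.543
G1 X6.634 Y8.373
G1 X2.168 Y8.297
G1 X0.001 Y4.391
G1 X2.300 Y0.561
G1 X6.766 Y0.637
G1 X8.933 Y4.543
; layer 3
G0 Z4.158
G0 X8.933 Y4.543
G1 X6.634 Y8.373
G1 X2.168 Y8.297
G1 X0.001 Y4.391
G1 X2.300 Y0.561
G1 X6.766 Y0.637
G1 X8.933 Y4.543
; layer 4
G0 Z5.544
G0 X8.933 Y4.543
G1 X6.634 Y8.373
G1 X2.168 Y8.297
G1 X0.001 Y4.391
G1 X2.300 Y0.561
G1 X6.766 Y0.637
G1 X8.933 Y4.543
; layer 5
G0 Z6.930
G0 X8.933 Y4.543
G1 X6.634 Y8.373
G1 X2.168 Y8.297
G1 X0.001 Y4.391
G1 X2.300 Y0.561
G1 X6.766 Y0.637
G1 X8.933 Y4.543
; layer 6
G0 Z8.316
G0 X8.933 Y4.543
G1 X6.634 Y8.373
G1 X2.168 Y8.297
G1 X0.001 Y4.391
G1 X2.300 Y0.561
G1 X6.766 Y0.637
G1 X8.933 Y4.543
; layer 7
G0 Z9.702
G0 X8.933 Y4.543
G1 X6.634 Y8.373
G1 X2.168 Y8.297
G1 X0.001 Y4.391
G1 X2.300 Y0.561
G1 X6.766 Y0.637
G1 X8.933 Y4.543
M2 ; end

The solid is a regular 6-sided prism (a cylinder approximated with 6 flat sides), circumscribed radius ≈ 4.47 mm, height ≈ 9.7 mm. Slicing at Δz = 1.386 mm — 7 equal slices spanning the solid's height, so layer i sits at z = i·h/7 — gives 7 non-empty perimeters. Each is a 6-segment closed polygon; G0 lifts to the layer z and rapids to the start vertex, then G1 traces the edges.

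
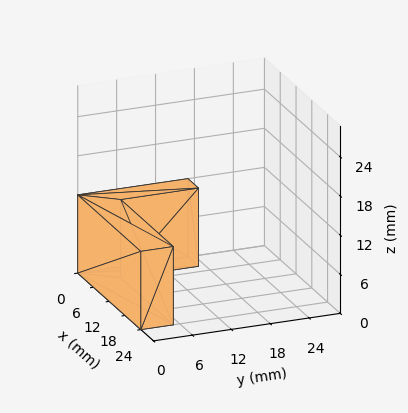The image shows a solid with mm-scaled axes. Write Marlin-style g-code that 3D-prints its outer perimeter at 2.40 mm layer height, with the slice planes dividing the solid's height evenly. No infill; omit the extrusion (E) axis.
Reading the render: the shape is an L-shaped prism: outer 24 × 17 mm, arm thicknesses ≈ 5 mm (horizontal) and 4 mm (vertical), extruded 12 mm in z (dimensions read to the nearest mm from the axis ticks). For the g-code, the solid's height is divided into equal slices at the stated Δz and each level perimeter traced with G1 moves after a G0 lift.

; perimeter-only toolpath
G21 ; units = mm
G90 ; absolute positioning
G28 ; home
; layer 1
G0 Z2.40
G0 X0.00 Y0.00
G1 X24.00 Y0.00
G1 X24.00 Y5.00
G1 X4.00 Y5.00
G1 X4.00 Y17.00
G1 X0.00 Y17.00
G1 X0.00 Y0.00
; layer 2
G0 Z4.80
G0 X0.00 Y0.00
G1 X24.00 Y0.00
G1 X24.00 Y5.00
G1 X4.00 Y5.00
G1 X4.00 Y17.00
G1 X0.00 Y17.00
G1 X0.00 Y0.00
; layer 3
G0 Z7.20
G0 X0.00 Y0.00
G1 X24.00 Y0.00
G1 X24.00 Y5.00
G1 X4.00 Y5.00
G1 X4.00 Y17.00
G1 X0.00 Y17.00
G1 X0.00 Y0.00
; layer 4
G0 Z9.60
G0 X0.00 Y0.00
G1 X24.00 Y0.00
G1 X24.00 Y5.00
G1 X4.00 Y5.00
G1 X4.00 Y17.00
G1 X0.00 Y17.00
G1 X0.00 Y0.00
; layer 5
G0 Z12.00
G0 X0.00 Y0.00
G1 X24.00 Y0.00
G1 X24.00 Y5.00
G1 X4.00 Y5.00
G1 X4.00 Y17.00
G1 X0.00 Y17.00
G1 X0.00 Y0.00
M2 ; end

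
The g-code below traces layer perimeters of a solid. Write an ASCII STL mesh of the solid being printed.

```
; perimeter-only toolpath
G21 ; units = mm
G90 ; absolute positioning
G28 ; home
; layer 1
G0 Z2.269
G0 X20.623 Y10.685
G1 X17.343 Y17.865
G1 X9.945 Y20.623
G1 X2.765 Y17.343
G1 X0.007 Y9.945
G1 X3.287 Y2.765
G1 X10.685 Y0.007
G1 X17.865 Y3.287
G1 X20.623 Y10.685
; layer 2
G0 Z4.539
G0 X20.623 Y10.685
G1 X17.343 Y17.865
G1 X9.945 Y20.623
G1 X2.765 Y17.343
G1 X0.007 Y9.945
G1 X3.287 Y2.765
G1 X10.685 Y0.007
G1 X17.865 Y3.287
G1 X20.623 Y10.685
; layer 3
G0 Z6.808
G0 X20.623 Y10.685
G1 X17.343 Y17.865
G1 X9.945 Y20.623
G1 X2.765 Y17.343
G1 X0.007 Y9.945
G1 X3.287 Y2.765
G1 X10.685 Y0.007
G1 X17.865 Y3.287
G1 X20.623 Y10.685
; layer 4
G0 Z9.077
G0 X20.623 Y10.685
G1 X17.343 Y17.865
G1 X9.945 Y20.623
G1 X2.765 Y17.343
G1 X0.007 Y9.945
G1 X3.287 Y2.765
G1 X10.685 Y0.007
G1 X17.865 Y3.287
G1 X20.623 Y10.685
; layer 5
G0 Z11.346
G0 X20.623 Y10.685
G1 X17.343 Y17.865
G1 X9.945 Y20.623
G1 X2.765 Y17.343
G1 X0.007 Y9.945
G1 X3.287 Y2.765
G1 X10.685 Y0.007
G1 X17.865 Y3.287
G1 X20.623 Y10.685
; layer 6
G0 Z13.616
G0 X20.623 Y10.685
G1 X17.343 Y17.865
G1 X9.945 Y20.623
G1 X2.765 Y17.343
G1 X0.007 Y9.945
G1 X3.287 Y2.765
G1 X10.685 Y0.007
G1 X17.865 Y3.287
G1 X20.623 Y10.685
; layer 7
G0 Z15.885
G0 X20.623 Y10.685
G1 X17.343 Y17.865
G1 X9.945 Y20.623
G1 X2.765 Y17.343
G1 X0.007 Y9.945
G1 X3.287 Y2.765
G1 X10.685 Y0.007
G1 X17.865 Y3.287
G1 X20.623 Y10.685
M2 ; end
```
solid part
  facet normal 0.0000 0.0000 -1.0000
    outer loop
      vertex 9.945 20.623 0.000
      vertex 17.343 17.865 0.000
      vertex 20.623 10.685 0.000
    endloop
  endfacet
  facet normal 0.0000 0.0000 -1.0000
    outer loop
      vertex 2.765 17.343 0.000
      vertex 9.945 20.623 0.000
      vertex 20.623 10.685 0.000
    endloop
  endfacet
  facet normal 0.0000 0.0000 -1.0000
    outer loop
      vertex 0.007 9.945 0.000
      vertex 2.765 17.343 0.000
      vertex 20.623 10.685 0.000
    endloop
  endfacet
  facet normal 0.0000 0.0000 -1.0000
    outer loop
      vertex 3.287 2.765 0.000
      vertex 0.007 9.945 0.000
      vertex 20.623 10.685 0.000
    endloop
  endfacet
  facet normal 0.0000 0.0000 -1.0000
    outer loop
      vertex 10.685 0.007 0.000
      vertex 3.287 2.765 0.000
      vertex 20.623 10.685 0.000
    endloop
  endfacet
  facet normal 0.0000 0.0000 -1.0000
    outer loop
      vertex 17.865 3.287 0.000
      vertex 10.685 0.007 0.000
      vertex 20.623 10.685 0.000
    endloop
  endfacet
  facet normal 0.0000 0.0000 1.0000
    outer loop
      vertex 20.623 10.685 15.885
      vertex 17.343 17.865 15.885
      vertex 9.945 20.623 15.885
    endloop
  endfacet
  facet normal 0.0000 0.0000 1.0000
    outer loop
      vertex 20.623 10.685 15.885
      vertex 9.945 20.623 15.885
      vertex 2.765 17.343 15.885
    endloop
  endfacet
  facet normal 0.0000 0.0000 1.0000
    outer loop
      vertex 20.623 10.685 15.885
      vertex 2.765 17.343 15.885
      vertex 0.007 9.945 15.885
    endloop
  endfacet
  facet normal 0.0000 0.0000 1.0000
    outer loop
      vertex 20.623 10.685 15.885
      vertex 0.007 9.945 15.885
      vertex 3.287 2.765 15.885
    endloop
  endfacet
  facet normal 0.0000 0.0000 1.0000
    outer loop
      vertex 20.623 10.685 15.885
      vertex 3.287 2.765 15.885
      vertex 10.685 0.007 15.885
    endloop
  endfacet
  facet normal 0.0000 0.0000 1.0000
    outer loop
      vertex 20.623 10.685 15.885
      vertex 10.685 0.007 15.885
      vertex 17.865 3.287 15.885
    endloop
  endfacet
  facet normal 0.9096 0.4155 0.0000
    outer loop
      vertex 20.623 10.685 0.000
      vertex 17.343 17.865 0.000
      vertex 17.343 17.865 15.885
    endloop
  endfacet
  facet normal 0.9096 0.4155 0.0000
    outer loop
      vertex 20.623 10.685 0.000
      vertex 17.343 17.865 15.885
      vertex 20.623 10.685 15.885
    endloop
  endfacet
  facet normal 0.3493 0.9370 0.0000
    outer loop
      vertex 17.343 17.865 0.000
      vertex 9.945 20.623 0.000
      vertex 9.945 20.623 15.885
    endloop
  endfacet
  facet normal 0.3493 0.9370 0.0000
    outer loop
      vertex 17.343 17.865 0.000
      vertex 9.945 20.623 15.885
      vertex 17.343 17.865 15.885
    endloop
  endfacet
  facet normal -0.4155 0.9096 0.0000
    outer loop
      vertex 9.945 20.623 0.000
      vertex 2.765 17.343 0.000
      vertex 2.765 17.343 15.885
    endloop
  endfacet
  facet normal -0.4155 0.9096 0.0000
    outer loop
      vertex 9.945 20.623 0.000
      vertex 2.765 17.343 15.885
      vertex 9.945 20.623 15.885
    endloop
  endfacet
  facet normal -0.9370 0.3493 0.0000
    outer loop
      vertex 2.765 17.343 0.000
      vertex 0.007 9.945 0.000
      vertex 0.007 9.945 15.885
    endloop
  endfacet
  facet normal -0.9370 0.3493 0.0000
    outer loop
      vertex 2.765 17.343 0.000
      vertex 0.007 9.945 15.885
      vertex 2.765 17.343 15.885
    endloop
  endfacet
  facet normal -0.9096 -0.4155 0.0000
    outer loop
      vertex 0.007 9.945 0.000
      vertex 3.287 2.765 0.000
      vertex 3.287 2.765 15.885
    endloop
  endfacet
  facet normal -0.9096 -0.4155 0.0000
    outer loop
      vertex 0.007 9.945 0.000
      vertex 3.287 2.765 15.885
      vertex 0.007 9.945 15.885
    endloop
  endfacet
  facet normal -0.3493 -0.9370 0.0000
    outer loop
      vertex 3.287 2.765 0.000
      vertex 10.685 0.007 0.000
      vertex 10.685 0.007 15.885
    endloop
  endfacet
  facet normal -0.3493 -0.9370 0.0000
    outer loop
      vertex 3.287 2.765 0.000
      vertex 10.685 0.007 15.885
      vertex 3.287 2.765 15.885
    endloop
  endfacet
  facet normal 0.4155 -0.9096 0.0000
    outer loop
      vertex 10.685 0.007 0.000
      vertex 17.865 3.287 0.000
      vertex 17.865 3.287 15.885
    endloop
  endfacet
  facet normal 0.4155 -0.9096 0.0000
    outer loop
      vertex 10.685 0.007 0.000
      vertex 17.865 3.287 15.885
      vertex 10.685 0.007 15.885
    endloop
  endfacet
  facet normal 0.9370 -0.3493 0.0000
    outer loop
      vertex 17.865 3.287 0.000
      vertex 20.623 10.685 0.000
      vertex 20.623 10.685 15.885
    endloop
  endfacet
  facet normal 0.9370 -0.3493 0.0000
    outer loop
      vertex 17.865 3.287 0.000
      vertex 20.623 10.685 15.885
      vertex 17.865 3.287 15.885
    endloop
  endfacet
endsolid part

The G0 Z moves step by Δz≈2.269 mm. Every layer's G1 loop is the same polygon, so the solid is a straight extrusion of it from z=0 to z≈15.9. Closing with flat bottom and top caps and triangulating gives 28 facets — a regular 8-sided prism (a cylinder approximated with 8 flat sides), circumscribed radius ≈ 10.3 mm, height ≈ 15.9 mm.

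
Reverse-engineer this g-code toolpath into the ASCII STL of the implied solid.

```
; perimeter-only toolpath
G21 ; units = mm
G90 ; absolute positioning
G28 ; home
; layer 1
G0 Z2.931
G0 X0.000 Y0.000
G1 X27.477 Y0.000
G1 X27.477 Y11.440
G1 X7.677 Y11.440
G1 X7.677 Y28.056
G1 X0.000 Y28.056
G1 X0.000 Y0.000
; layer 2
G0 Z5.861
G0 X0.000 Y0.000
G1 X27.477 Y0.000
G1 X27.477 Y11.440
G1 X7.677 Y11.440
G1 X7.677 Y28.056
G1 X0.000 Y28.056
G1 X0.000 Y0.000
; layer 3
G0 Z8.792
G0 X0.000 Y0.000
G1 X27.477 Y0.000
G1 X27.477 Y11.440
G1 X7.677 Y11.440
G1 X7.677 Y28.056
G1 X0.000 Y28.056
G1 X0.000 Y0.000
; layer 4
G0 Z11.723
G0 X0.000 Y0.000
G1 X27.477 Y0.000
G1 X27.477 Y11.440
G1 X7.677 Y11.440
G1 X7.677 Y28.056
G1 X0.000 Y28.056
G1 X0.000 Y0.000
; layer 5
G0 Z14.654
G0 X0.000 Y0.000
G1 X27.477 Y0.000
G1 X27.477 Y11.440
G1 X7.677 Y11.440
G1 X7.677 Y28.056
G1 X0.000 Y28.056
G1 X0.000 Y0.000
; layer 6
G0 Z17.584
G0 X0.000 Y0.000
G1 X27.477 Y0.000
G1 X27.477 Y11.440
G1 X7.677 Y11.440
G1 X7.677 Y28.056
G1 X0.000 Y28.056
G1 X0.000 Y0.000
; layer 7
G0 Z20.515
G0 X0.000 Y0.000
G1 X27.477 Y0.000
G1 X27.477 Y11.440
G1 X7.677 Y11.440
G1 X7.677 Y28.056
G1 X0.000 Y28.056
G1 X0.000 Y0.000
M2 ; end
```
solid part
  facet normal 0.0000 0.0000 -1.0000
    outer loop
      vertex 27.477 11.440 0.000
      vertex 27.477 0.000 0.000
      vertex 0.000 0.000 0.000
    endloop
  endfacet
  facet normal 0.0000 0.0000 -1.0000
    outer loop
      vertex 7.677 11.440 0.000
      vertex 27.477 11.440 0.000
      vertex 0.000 0.000 0.000
    endloop
  endfacet
  facet normal 0.0000 0.0000 -1.0000
    outer loop
      vertex 7.677 28.056 0.000
      vertex 7.677 11.440 0.000
      vertex 0.000 0.000 0.000
    endloop
  endfacet
  facet normal 0.0000 0.0000 -1.0000
    outer loop
      vertex 0.000 28.056 0.000
      vertex 7.677 28.056 0.000
      vertex 0.000 0.000 0.000
    endloop
  endfacet
  facet normal 0.0000 0.0000 1.0000
    outer loop
      vertex 0.000 0.000 20.515
      vertex 27.477 0.000 20.515
      vertex 27.477 11.440 20.515
    endloop
  endfacet
  facet normal 0.0000 0.0000 1.0000
    outer loop
      vertex 0.000 0.000 20.515
      vertex 27.477 11.440 20.515
      vertex 7.677 11.440 20.515
    endloop
  endfacet
  facet normal 0.0000 0.0000 1.0000
    outer loop
      vertex 0.000 0.000 20.515
      vertex 7.677 11.440 20.515
      vertex 7.677 28.056 20.515
    endloop
  endfacet
  facet normal 0.0000 0.0000 1.0000
    outer loop
      vertex 0.000 0.000 20.515
      vertex 7.677 28.056 20.515
      vertex 0.000 28.056 20.515
    endloop
  endfacet
  facet normal 0.0000 -1.0000 0.0000
    outer loop
      vertex 0.000 0.000 0.000
      vertex 27.477 0.000 0.000
      vertex 27.477 0.000 20.515
    endloop
  endfacet
  facet normal 0.0000 -1.0000 0.0000
    outer loop
      vertex 0.000 0.000 0.000
      vertex 27.477 0.000 20.515
      vertex 0.000 0.000 20.515
    endloop
  endfacet
  facet normal 1.0000 0.0000 0.0000
    outer loop
      vertex 27.477 0.000 0.000
      vertex 27.477 11.440 0.000
      vertex 27.477 11.440 20.515
    endloop
  endfacet
  facet normal 1.0000 0.0000 0.0000
    outer loop
      vertex 27.477 0.000 0.000
      vertex 27.477 11.440 20.515
      vertex 27.477 0.000 20.515
    endloop
  endfacet
  facet normal 0.0000 1.0000 0.0000
    outer loop
      vertex 27.477 11.440 0.000
      vertex 7.677 11.440 0.000
      vertex 7.677 11.440 20.515
    endloop
  endfacet
  facet normal 0.0000 1.0000 0.0000
    outer loop
      vertex 27.477 11.440 0.000
      vertex 7.677 11.440 20.515
      vertex 27.477 11.440 20.515
    endloop
  endfacet
  facet normal 1.0000 0.0000 0.0000
    outer loop
      vertex 7.677 11.440 0.000
      vertex 7.677 28.056 0.000
      vertex 7.677 28.056 20.515
    endloop
  endfacet
  facet normal 1.0000 0.0000 0.0000
    outer loop
      vertex 7.677 11.440 0.000
      vertex 7.677 28.056 20.515
      vertex 7.677 11.440 20.515
    endloop
  endfacet
  facet normal 0.0000 1.0000 0.0000
    outer loop
      vertex 7.677 28.056 0.000
      vertex 0.000 28.056 0.000
      vertex 0.000 28.056 20.515
    endloop
  endfacet
  facet normal 0.0000 1.0000 0.0000
    outer loop
      vertex 7.677 28.056 0.000
      vertex 0.000 28.056 20.515
      vertex 7.677 28.056 20.515
    endloop
  endfacet
  facet normal -1.0000 0.0000 0.0000
    outer loop
      vertex 0.000 28.056 0.000
      vertex 0.000 0.000 0.000
      vertex 0.000 0.000 20.515
    endloop
  endfacet
  facet normal -1.0000 0.0000 0.0000
    outer loop
      vertex 0.000 28.056 0.000
      vertex 0.000 0.000 20.515
      vertex 0.000 28.056 20.515
    endloop
  endfacet
endsolid part

The G0 Z moves step by Δz≈2.931 mm. Every layer's G1 loop is the same polygon, so the solid is a straight extrusion of it from z=0 to z≈20.5. Closing with flat bottom and top caps and triangulating gives 20 facets — an L-shaped prism: outer 27.5 × 28.1 mm, arm thicknesses ≈ 11.4 mm (horizontal) and 7.68 mm (vertical), extruded 20.5 mm in z.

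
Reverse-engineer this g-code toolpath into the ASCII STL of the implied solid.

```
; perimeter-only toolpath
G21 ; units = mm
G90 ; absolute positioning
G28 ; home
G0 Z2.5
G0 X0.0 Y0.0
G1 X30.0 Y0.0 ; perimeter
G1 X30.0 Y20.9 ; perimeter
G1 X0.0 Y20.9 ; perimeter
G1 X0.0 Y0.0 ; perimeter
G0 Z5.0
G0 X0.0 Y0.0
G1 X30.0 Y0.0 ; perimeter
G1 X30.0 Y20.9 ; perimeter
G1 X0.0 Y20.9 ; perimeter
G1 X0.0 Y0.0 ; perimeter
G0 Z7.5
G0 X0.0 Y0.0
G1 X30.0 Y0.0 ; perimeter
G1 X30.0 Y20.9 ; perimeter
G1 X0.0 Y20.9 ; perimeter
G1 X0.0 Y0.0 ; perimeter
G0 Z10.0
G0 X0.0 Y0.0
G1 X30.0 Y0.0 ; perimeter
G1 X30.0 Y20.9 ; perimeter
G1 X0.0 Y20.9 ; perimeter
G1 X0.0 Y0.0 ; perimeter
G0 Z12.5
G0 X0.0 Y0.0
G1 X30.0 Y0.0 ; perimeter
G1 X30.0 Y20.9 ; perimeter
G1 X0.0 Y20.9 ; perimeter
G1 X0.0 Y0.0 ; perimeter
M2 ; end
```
solid part
  facet normal 0.0000 0.0000 -1.0000
    outer loop
      vertex 30.0 20.9 0.0
      vertex 30.0 0.0 0.0
      vertex 0.0 0.0 0.0
    endloop
  endfacet
  facet normal 0.0000 0.0000 -1.0000
    outer loop
      vertex 0.0 20.9 0.0
      vertex 30.0 20.9 0.0
      vertex 0.0 0.0 0.0
    endloop
  endfacet
  facet normal 0.0000 0.0000 1.0000
    outer loop
      vertex 0.0 0.0 12.5
      vertex 30.0 0.0 12.5
      vertex 30.0 20.9 12.5
    endloop
  endfacet
  facet normal 0.0000 0.0000 1.0000
    outer loop
      vertex 0.0 0.0 12.5
      vertex 30.0 20.9 12.5
      vertex 0.0 20.9 12.5
    endloop
  endfacet
  facet normal 0.0000 -1.0000 0.0000
    outer loop
      vertex 0.0 0.0 0.0
      vertex 30.0 0.0 0.0
      vertex 30.0 0.0 12.5
    endloop
  endfacet
  facet normal 0.0000 -1.0000 0.0000
    outer loop
      vertex 0.0 0.0 0.0
      vertex 30.0 0.0 12.5
      vertex 0.0 0.0 12.5
    endloop
  endfacet
  facet normal 0.0000 1.0000 0.0000
    outer loop
      vertex 30.0 20.9 12.5
      vertex 30.0 20.9 0.0
      vertex 0.0 20.9 0.0
    endloop
  endfacet
  facet normal 0.0000 1.0000 0.0000
    outer loop
      vertex 0.0 20.9 12.5
      vertex 30.0 20.9 12.5
      vertex 0.0 20.9 0.0
    endloop
  endfacet
  facet normal -1.0000 0.0000 0.0000
    outer loop
      vertex 0.0 20.9 12.5
      vertex 0.0 20.9 0.0
      vertex 0.0 0.0 0.0
    endloop
  endfacet
  facet normal -1.0000 0.0000 0.0000
    outer loop
      vertex 0.0 0.0 12.5
      vertex 0.0 20.9 12.5
      vertex 0.0 0.0 0.0
    endloop
  endfacet
  facet normal 1.0000 0.0000 0.0000
    outer loop
      vertex 30.0 0.0 0.0
      vertex 30.0 20.9 0.0
      vertex 30.0 20.9 12.5
    endloop
  endfacet
  facet normal 1.0000 0.0000 0.0000
    outer loop
      vertex 30.0 0.0 0.0
      vertex 30.0 20.9 12.5
      vertex 30.0 0.0 12.5
    endloop
  endfacet
endsolid part

The G0 Z moves step by Δz≈2.5 mm. Every layer's G1 loop is the same polygon, so the solid is a straight extrusion of it from z=0 to z≈12.5. Closing with flat bottom and top caps and triangulating gives 12 facets — a rectangular box, roughly 30 × 20.9 mm footprint and 12.5 mm tall.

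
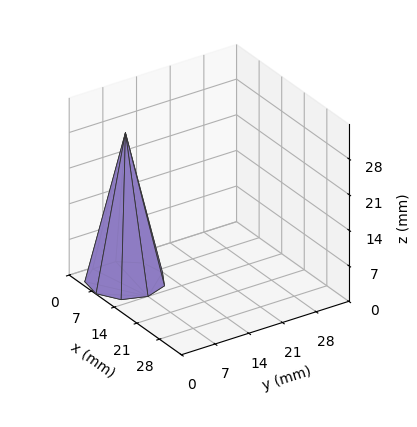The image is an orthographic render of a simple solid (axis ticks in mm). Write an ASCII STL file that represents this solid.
Reading the render: the shape is a regular 9-sided pyramid, base circumscribed radius ≈ 7 mm, apex at z ≈ 29 mm (dimensions read to the nearest mm from the axis ticks). For the STL, each face is triangulated and given an outward normal.

solid part
  facet normal 0.0000 0.0000 -1.0000
    outer loop
      vertex 8.2 13.9 0.0
      vertex 12.4 11.5 0.0
      vertex 14.0 7.0 0.0
    endloop
  endfacet
  facet normal 0.0000 0.0000 -1.0000
    outer loop
      vertex 3.5 13.1 0.0
      vertex 8.2 13.9 0.0
      vertex 14.0 7.0 0.0
    endloop
  endfacet
  facet normal 0.0000 0.0000 -1.0000
    outer loop
      vertex 0.4 9.4 0.0
      vertex 3.5 13.1 0.0
      vertex 14.0 7.0 0.0
    endloop
  endfacet
  facet normal 0.0000 0.0000 -1.0000
    outer loop
      vertex 0.4 4.6 0.0
      vertex 0.4 9.4 0.0
      vertex 14.0 7.0 0.0
    endloop
  endfacet
  facet normal 0.0000 0.0000 -1.0000
    outer loop
      vertex 3.5 0.9 0.0
      vertex 0.4 4.6 0.0
      vertex 14.0 7.0 0.0
    endloop
  endfacet
  facet normal 0.0000 0.0000 -1.0000
    outer loop
      vertex 8.2 0.1 0.0
      vertex 3.5 0.9 0.0
      vertex 14.0 7.0 0.0
    endloop
  endfacet
  facet normal 0.0000 0.0000 -1.0000
    outer loop
      vertex 12.4 2.5 0.0
      vertex 8.2 0.1 0.0
      vertex 14.0 7.0 0.0
    endloop
  endfacet
  facet normal 0.9188 0.3267 0.2218
    outer loop
      vertex 14.0 7.0 0.0
      vertex 12.4 11.5 0.0
      vertex 7.0 7.0 29.0
    endloop
  endfacet
  facet normal 0.4838 0.8467 0.2215
    outer loop
      vertex 12.4 11.5 0.0
      vertex 8.2 13.9 0.0
      vertex 7.0 7.0 29.0
    endloop
  endfacet
  facet normal -0.1636 0.9612 0.2219
    outer loop
      vertex 8.2 13.9 0.0
      vertex 3.5 13.1 0.0
      vertex 7.0 7.0 29.0
    endloop
  endfacet
  facet normal -0.7474 0.6262 0.2219
    outer loop
      vertex 3.5 13.1 0.0
      vertex 0.4 9.4 0.0
      vertex 7.0 7.0 29.0
    endloop
  endfacet
  facet normal -0.9751 0.0000 0.2219
    outer loop
      vertex 0.4 9.4 0.0
      vertex 0.4 4.6 0.0
      vertex 7.0 7.0 29.0
    endloop
  endfacet
  facet normal -0.7474 -0.6262 0.2219
    outer loop
      vertex 0.4 4.6 0.0
      vertex 3.5 0.9 0.0
      vertex 7.0 7.0 29.0
    endloop
  endfacet
  facet normal -0.1636 -0.9612 0.2219
    outer loop
      vertex 3.5 0.9 0.0
      vertex 8.2 0.1 0.0
      vertex 7.0 7.0 29.0
    endloop
  endfacet
  facet normal 0.4838 -0.8467 0.2215
    outer loop
      vertex 8.2 0.1 0.0
      vertex 12.4 2.5 0.0
      vertex 7.0 7.0 29.0
    endloop
  endfacet
  facet normal 0.9188 -0.3267 0.2218
    outer loop
      vertex 12.4 2.5 0.0
      vertex 14.0 7.0 0.0
      vertex 7.0 7.0 29.0
    endloop
  endfacet
endsolid part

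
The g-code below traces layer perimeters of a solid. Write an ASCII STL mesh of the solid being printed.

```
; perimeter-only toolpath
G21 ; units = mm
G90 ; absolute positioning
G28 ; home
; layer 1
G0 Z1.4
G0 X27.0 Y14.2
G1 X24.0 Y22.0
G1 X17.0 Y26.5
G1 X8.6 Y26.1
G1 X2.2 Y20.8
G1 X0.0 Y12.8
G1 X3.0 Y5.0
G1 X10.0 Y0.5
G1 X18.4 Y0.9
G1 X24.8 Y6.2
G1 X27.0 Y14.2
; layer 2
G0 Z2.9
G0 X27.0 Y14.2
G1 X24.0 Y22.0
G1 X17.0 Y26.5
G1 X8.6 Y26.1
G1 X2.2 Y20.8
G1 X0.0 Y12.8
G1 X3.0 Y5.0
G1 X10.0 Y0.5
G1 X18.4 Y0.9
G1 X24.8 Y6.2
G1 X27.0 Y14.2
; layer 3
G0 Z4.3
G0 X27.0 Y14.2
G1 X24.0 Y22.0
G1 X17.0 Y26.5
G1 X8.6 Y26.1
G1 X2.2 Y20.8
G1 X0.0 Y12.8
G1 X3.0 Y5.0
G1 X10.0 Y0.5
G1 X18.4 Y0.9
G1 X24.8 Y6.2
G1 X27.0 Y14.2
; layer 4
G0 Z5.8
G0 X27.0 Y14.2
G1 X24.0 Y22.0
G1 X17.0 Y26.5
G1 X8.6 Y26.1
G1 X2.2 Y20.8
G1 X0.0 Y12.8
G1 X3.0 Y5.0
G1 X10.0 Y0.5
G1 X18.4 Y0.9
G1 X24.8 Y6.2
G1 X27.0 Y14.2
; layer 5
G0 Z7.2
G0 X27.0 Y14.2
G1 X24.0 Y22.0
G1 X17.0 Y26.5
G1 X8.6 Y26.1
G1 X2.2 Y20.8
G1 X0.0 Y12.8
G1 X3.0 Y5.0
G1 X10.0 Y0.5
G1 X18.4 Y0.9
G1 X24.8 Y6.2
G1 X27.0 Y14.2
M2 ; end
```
solid part
  facet normal 0.0000 0.0000 -1.0000
    outer loop
      vertex 17.0 26.5 0.0
      vertex 24.0 22.0 0.0
      vertex 27.0 14.2 0.0
    endloop
  endfacet
  facet normal 0.0000 0.0000 -1.0000
    outer loop
      vertex 8.6 26.1 0.0
      vertex 17.0 26.5 0.0
      vertex 27.0 14.2 0.0
    endloop
  endfacet
  facet normal 0.0000 0.0000 -1.0000
    outer loop
      vertex 2.2 20.8 0.0
      vertex 8.6 26.1 0.0
      vertex 27.0 14.2 0.0
    endloop
  endfacet
  facet normal 0.0000 0.0000 -1.0000
    outer loop
      vertex 0.0 12.8 0.0
      vertex 2.2 20.8 0.0
      vertex 27.0 14.2 0.0
    endloop
  endfacet
  facet normal 0.0000 0.0000 -1.0000
    outer loop
      vertex 3.0 5.0 0.0
      vertex 0.0 12.8 0.0
      vertex 27.0 14.2 0.0
    endloop
  endfacet
  facet normal 0.0000 0.0000 -1.0000
    outer loop
      vertex 10.0 0.5 0.0
      vertex 3.0 5.0 0.0
      vertex 27.0 14.2 0.0
    endloop
  endfacet
  facet normal 0.0000 0.0000 -1.0000
    outer loop
      vertex 18.4 0.9 0.0
      vertex 10.0 0.5 0.0
      vertex 27.0 14.2 0.0
    endloop
  endfacet
  facet normal 0.0000 0.0000 -1.0000
    outer loop
      vertex 24.8 6.2 0.0
      vertex 18.4 0.9 0.0
      vertex 27.0 14.2 0.0
    endloop
  endfacet
  facet normal 0.0000 0.0000 1.0000
    outer loop
      vertex 27.0 14.2 7.2
      vertex 24.0 22.0 7.2
      vertex 17.0 26.5 7.2
    endloop
  endfacet
  facet normal 0.0000 0.0000 1.0000
    outer loop
      vertex 27.0 14.2 7.2
      vertex 17.0 26.5 7.2
      vertex 8.6 26.1 7.2
    endloop
  endfacet
  facet normal 0.0000 0.0000 1.0000
    outer loop
      vertex 27.0 14.2 7.2
      vertex 8.6 26.1 7.2
      vertex 2.2 20.8 7.2
    endloop
  endfacet
  facet normal 0.0000 0.0000 1.0000
    outer loop
      vertex 27.0 14.2 7.2
      vertex 2.2 20.8 7.2
      vertex 0.0 12.8 7.2
    endloop
  endfacet
  facet normal 0.0000 0.0000 1.0000
    outer loop
      vertex 27.0 14.2 7.2
      vertex 0.0 12.8 7.2
      vertex 3.0 5.0 7.2
    endloop
  endfacet
  facet normal 0.0000 0.0000 1.0000
    outer loop
      vertex 27.0 14.2 7.2
      vertex 3.0 5.0 7.2
      vertex 10.0 0.5 7.2
    endloop
  endfacet
  facet normal 0.0000 0.0000 1.0000
    outer loop
      vertex 27.0 14.2 7.2
      vertex 10.0 0.5 7.2
      vertex 18.4 0.9 7.2
    endloop
  endfacet
  facet normal 0.0000 0.0000 1.0000
    outer loop
      vertex 27.0 14.2 7.2
      vertex 18.4 0.9 7.2
      vertex 24.8 6.2 7.2
    endloop
  endfacet
  facet normal 0.9333 0.3590 0.0000
    outer loop
      vertex 27.0 14.2 0.0
      vertex 24.0 22.0 0.0
      vertex 24.0 22.0 7.2
    endloop
  endfacet
  facet normal 0.9333 0.3590 0.0000
    outer loop
      vertex 27.0 14.2 0.0
      vertex 24.0 22.0 7.2
      vertex 27.0 14.2 7.2
    endloop
  endfacet
  facet normal 0.5408 0.8412 0.0000
    outer loop
      vertex 24.0 22.0 0.0
      vertex 17.0 26.5 0.0
      vertex 17.0 26.5 7.2
    endloop
  endfacet
  facet normal 0.5408 0.8412 0.0000
    outer loop
      vertex 24.0 22.0 0.0
      vertex 17.0 26.5 7.2
      vertex 24.0 22.0 7.2
    endloop
  endfacet
  facet normal -0.0476 0.9989 0.0000
    outer loop
      vertex 17.0 26.5 0.0
      vertex 8.6 26.1 0.0
      vertex 8.6 26.1 7.2
    endloop
  endfacet
  facet normal -0.0476 0.9989 0.0000
    outer loop
      vertex 17.0 26.5 0.0
      vertex 8.6 26.1 7.2
      vertex 17.0 26.5 7.2
    endloop
  endfacet
  facet normal -0.6378 0.7702 0.0000
    outer loop
      vertex 8.6 26.1 0.0
      vertex 2.2 20.8 0.0
      vertex 2.2 20.8 7.2
    endloop
  endfacet
  facet normal -0.6378 0.7702 0.0000
    outer loop
      vertex 8.6 26.1 0.0
      vertex 2.2 20.8 7.2
      vertex 8.6 26.1 7.2
    endloop
  endfacet
  facet normal -0.9642 0.2652 0.0000
    outer loop
      vertex 2.2 20.8 0.0
      vertex 0.0 12.8 0.0
      vertex 0.0 12.8 7.2
    endloop
  endfacet
  facet normal -0.9642 0.2652 0.0000
    outer loop
      vertex 2.2 20.8 0.0
      vertex 0.0 12.8 7.2
      vertex 2.2 20.8 7.2
    endloop
  endfacet
  facet normal -0.9333 -0.3590 0.0000
    outer loop
      vertex 0.0 12.8 0.0
      vertex 3.0 5.0 0.0
      vertex 3.0 5.0 7.2
    endloop
  endfacet
  facet normal -0.9333 -0.3590 0.0000
    outer loop
      vertex 0.0 12.8 0.0
      vertex 3.0 5.0 7.2
      vertex 0.0 12.8 7.2
    endloop
  endfacet
  facet normal -0.5408 -0.8412 0.0000
    outer loop
      vertex 3.0 5.0 0.0
      vertex 10.0 0.5 0.0
      vertex 10.0 0.5 7.2
    endloop
  endfacet
  facet normal -0.5408 -0.8412 0.0000
    outer loop
      vertex 3.0 5.0 0.0
      vertex 10.0 0.5 7.2
      vertex 3.0 5.0 7.2
    endloop
  endfacet
  facet normal 0.0476 -0.9989 0.0000
    outer loop
      vertex 10.0 0.5 0.0
      vertex 18.4 0.9 0.0
      vertex 18.4 0.9 7.2
    endloop
  endfacet
  facet normal 0.0476 -0.9989 0.0000
    outer loop
      vertex 10.0 0.5 0.0
      vertex 18.4 0.9 7.2
      vertex 10.0 0.5 7.2
    endloop
  endfacet
  facet normal 0.6378 -0.7702 0.0000
    outer loop
      vertex 18.4 0.9 0.0
      vertex 24.8 6.2 0.0
      vertex 24.8 6.2 7.2
    endloop
  endfacet
  facet normal 0.6378 -0.7702 0.0000
    outer loop
      vertex 18.4 0.9 0.0
      vertex 24.8 6.2 7.2
      vertex 18.4 0.9 7.2
    endloop
  endfacet
  facet normal 0.9642 -0.2652 0.0000
    outer loop
      vertex 24.8 6.2 0.0
      vertex 27.0 14.2 0.0
      vertex 27.0 14.2 7.2
    endloop
  endfacet
  facet normal 0.9642 -0.2652 0.0000
    outer loop
      vertex 24.8 6.2 0.0
      vertex 27.0 14.2 7.2
      vertex 24.8 6.2 7.2
    endloop
  endfacet
endsolid part

The G0 Z moves step by Δz≈1.4 mm. Every layer's G1 loop is the same polygon, so the solid is a straight extrusion of it from z=0 to z≈7.2. Closing with flat bottom and top caps and triangulating gives 36 facets — a regular 10-sided prism (a cylinder approximated with 10 flat sides), circumscribed radius ≈ 13.5 mm, height ≈ 7.2 mm.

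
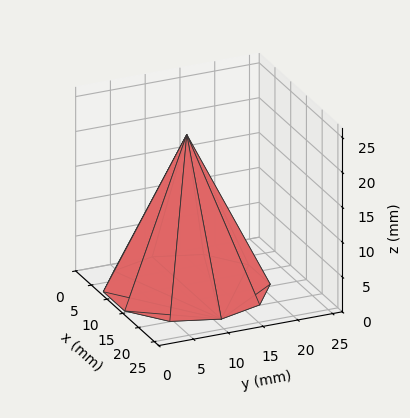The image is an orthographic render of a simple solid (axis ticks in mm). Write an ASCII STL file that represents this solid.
Reading the render: the shape is a regular 10-sided pyramid, base circumscribed radius ≈ 11 mm, apex at z ≈ 22 mm (dimensions read to the nearest mm from the axis ticks). For the STL, each face is triangulated and given an outward normal.

solid part
  facet normal 0.0000 0.0000 -1.0000
    outer loop
      vertex 14.399 21.462 0.000
      vertex 19.899 17.466 0.000
      vertex 22.000 11.000 0.000
    endloop
  endfacet
  facet normal 0.0000 0.0000 -1.0000
    outer loop
      vertex 7.601 21.462 0.000
      vertex 14.399 21.462 0.000
      vertex 22.000 11.000 0.000
    endloop
  endfacet
  facet normal 0.0000 0.0000 -1.0000
    outer loop
      vertex 2.101 17.466 0.000
      vertex 7.601 21.462 0.000
      vertex 22.000 11.000 0.000
    endloop
  endfacet
  facet normal 0.0000 0.0000 -1.0000
    outer loop
      vertex 0.000 11.000 0.000
      vertex 2.101 17.466 0.000
      vertex 22.000 11.000 0.000
    endloop
  endfacet
  facet normal 0.0000 0.0000 -1.0000
    outer loop
      vertex 2.101 4.534 0.000
      vertex 0.000 11.000 0.000
      vertex 22.000 11.000 0.000
    endloop
  endfacet
  facet normal 0.0000 0.0000 -1.0000
    outer loop
      vertex 7.601 0.538 0.000
      vertex 2.101 4.534 0.000
      vertex 22.000 11.000 0.000
    endloop
  endfacet
  facet normal 0.0000 0.0000 -1.0000
    outer loop
      vertex 14.399 0.538 0.000
      vertex 7.601 0.538 0.000
      vertex 22.000 11.000 0.000
    endloop
  endfacet
  facet normal 0.0000 0.0000 -1.0000
    outer loop
      vertex 19.899 4.534 0.000
      vertex 14.399 0.538 0.000
      vertex 22.000 11.000 0.000
    endloop
  endfacet
  facet normal 0.8589 0.2791 0.4294
    outer loop
      vertex 22.000 11.000 0.000
      vertex 19.899 17.466 0.000
      vertex 11.000 11.000 22.000
    endloop
  endfacet
  facet normal 0.5308 0.7306 0.4295
    outer loop
      vertex 19.899 17.466 0.000
      vertex 14.399 21.462 0.000
      vertex 11.000 11.000 22.000
    endloop
  endfacet
  facet normal 0.0000 0.9031 0.4295
    outer loop
      vertex 14.399 21.462 0.000
      vertex 7.601 21.462 0.000
      vertex 11.000 11.000 22.000
    endloop
  endfacet
  facet normal -0.5308 0.7306 0.4295
    outer loop
      vertex 7.601 21.462 0.000
      vertex 2.101 17.466 0.000
      vertex 11.000 11.000 22.000
    endloop
  endfacet
  facet normal -0.8589 0.2791 0.4294
    outer loop
      vertex 2.101 17.466 0.000
      vertex 0.000 11.000 0.000
      vertex 11.000 11.000 22.000
    endloop
  endfacet
  facet normal -0.8589 -0.2791 0.4294
    outer loop
      vertex 0.000 11.000 0.000
      vertex 2.101 4.534 0.000
      vertex 11.000 11.000 22.000
    endloop
  endfacet
  facet normal -0.5308 -0.7306 0.4295
    outer loop
      vertex 2.101 4.534 0.000
      vertex 7.601 0.538 0.000
      vertex 11.000 11.000 22.000
    endloop
  endfacet
  facet normal 0.0000 -0.9031 0.4295
    outer loop
      vertex 7.601 0.538 0.000
      vertex 14.399 0.538 0.000
      vertex 11.000 11.000 22.000
    endloop
  endfacet
  facet normal 0.5308 -0.7306 0.4295
    outer loop
      vertex 14.399 0.538 0.000
      vertex 19.899 4.534 0.000
      vertex 11.000 11.000 22.000
    endloop
  endfacet
  facet normal 0.8589 -0.2791 0.4294
    outer loop
      vertex 19.899 4.534 0.000
      vertex 22.000 11.000 0.000
      vertex 11.000 11.000 22.000
    endloop
  endfacet
endsolid part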